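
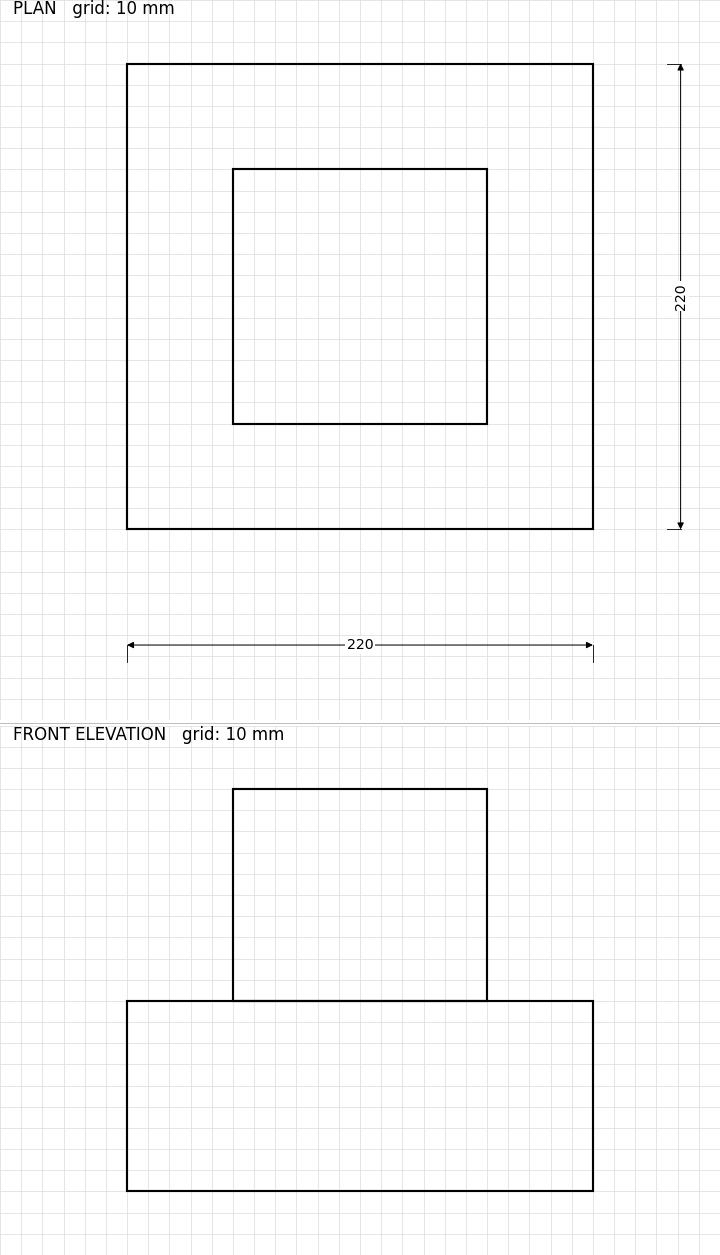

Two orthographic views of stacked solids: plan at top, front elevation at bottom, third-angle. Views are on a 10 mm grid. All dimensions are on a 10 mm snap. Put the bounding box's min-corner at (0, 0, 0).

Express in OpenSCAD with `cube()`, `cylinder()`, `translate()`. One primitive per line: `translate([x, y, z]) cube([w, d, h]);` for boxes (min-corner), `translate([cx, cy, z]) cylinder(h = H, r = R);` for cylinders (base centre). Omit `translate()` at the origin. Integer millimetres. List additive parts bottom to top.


cube([220, 220, 90]);
translate([50, 50, 90]) cube([120, 120, 100]);


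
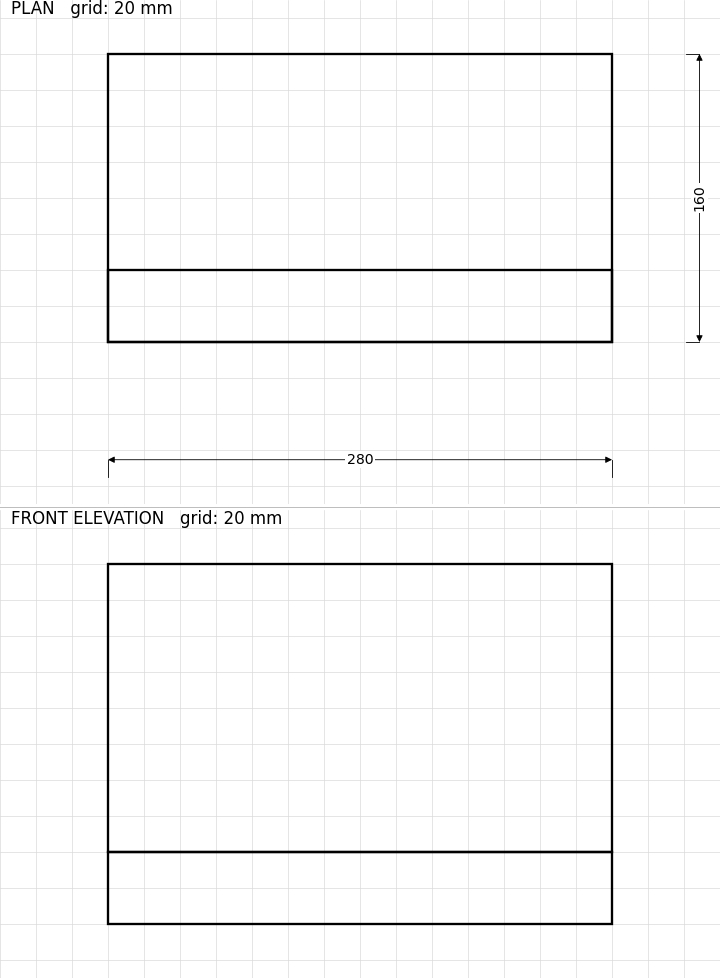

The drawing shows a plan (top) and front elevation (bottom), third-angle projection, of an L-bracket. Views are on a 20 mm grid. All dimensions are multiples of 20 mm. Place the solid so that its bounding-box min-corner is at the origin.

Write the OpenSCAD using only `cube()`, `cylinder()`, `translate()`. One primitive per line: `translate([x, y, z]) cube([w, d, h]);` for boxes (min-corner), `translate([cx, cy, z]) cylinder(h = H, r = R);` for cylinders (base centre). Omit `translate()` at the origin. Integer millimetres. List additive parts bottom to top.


cube([280, 160, 40]);
translate([0, 0, 40]) cube([280, 40, 160]);


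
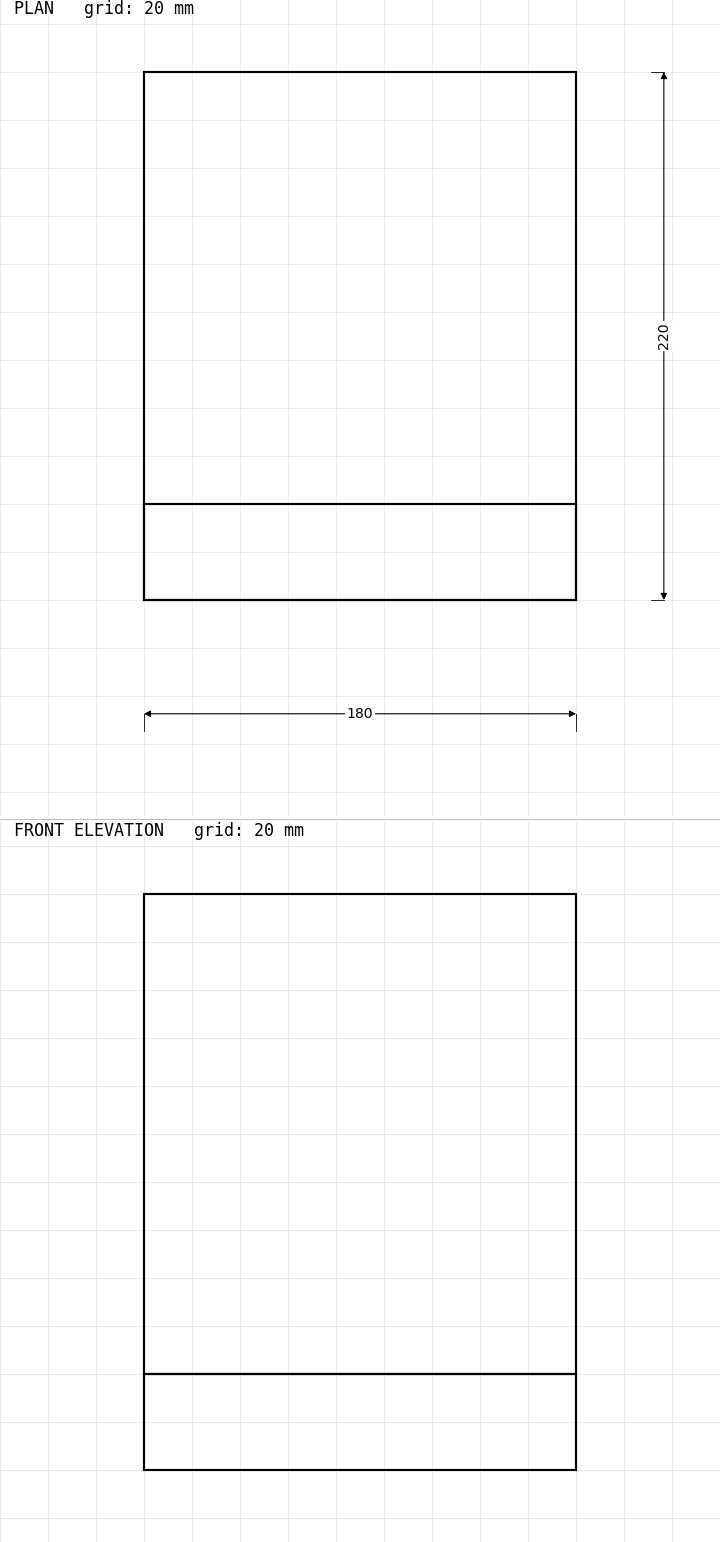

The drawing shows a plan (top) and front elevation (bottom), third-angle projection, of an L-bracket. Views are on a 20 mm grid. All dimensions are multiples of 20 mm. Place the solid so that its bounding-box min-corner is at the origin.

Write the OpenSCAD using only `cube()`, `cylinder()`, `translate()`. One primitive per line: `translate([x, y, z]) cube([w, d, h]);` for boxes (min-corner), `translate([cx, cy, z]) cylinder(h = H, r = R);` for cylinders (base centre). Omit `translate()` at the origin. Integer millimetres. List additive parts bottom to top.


cube([180, 220, 40]);
translate([0, 0, 40]) cube([180, 40, 200]);


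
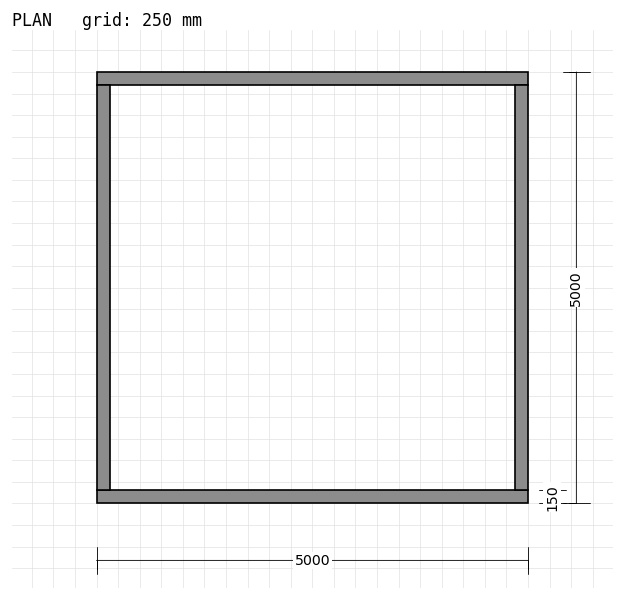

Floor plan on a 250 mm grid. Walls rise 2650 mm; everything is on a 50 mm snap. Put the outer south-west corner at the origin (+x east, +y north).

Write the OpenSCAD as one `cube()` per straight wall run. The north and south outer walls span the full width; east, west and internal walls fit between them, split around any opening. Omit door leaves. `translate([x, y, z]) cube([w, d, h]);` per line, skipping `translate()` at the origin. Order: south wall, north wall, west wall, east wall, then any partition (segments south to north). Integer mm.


cube([5000, 150, 2650]);
translate([0, 4850, 0]) cube([5000, 150, 2650]);
translate([0, 150, 0]) cube([150, 4700, 2650]);
translate([4850, 150, 0]) cube([150, 4700, 2650]);


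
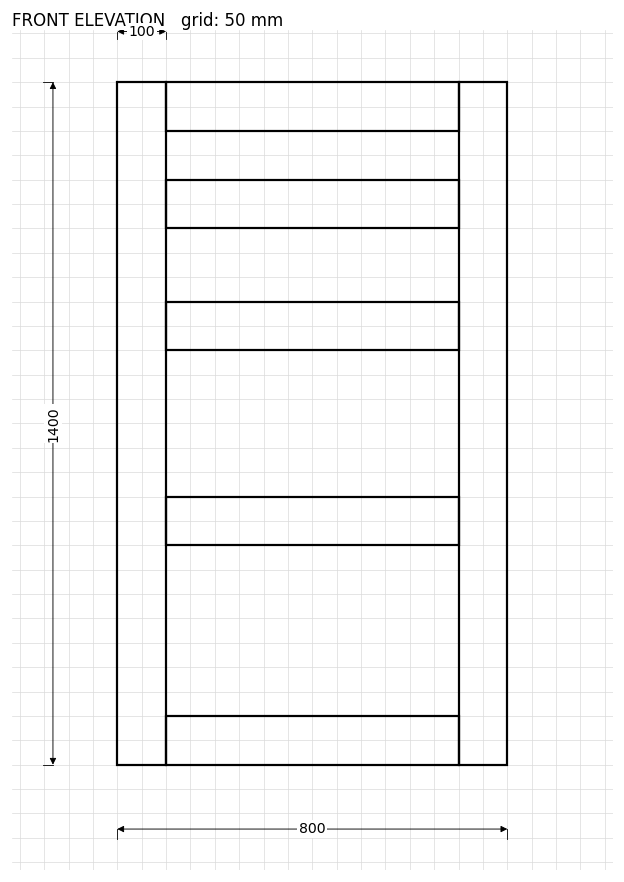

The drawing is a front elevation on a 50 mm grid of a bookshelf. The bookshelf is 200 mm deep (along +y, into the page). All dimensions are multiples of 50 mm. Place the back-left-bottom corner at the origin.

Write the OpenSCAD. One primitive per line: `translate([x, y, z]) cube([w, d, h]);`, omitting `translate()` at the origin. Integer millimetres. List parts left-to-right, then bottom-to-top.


cube([100, 200, 1400]);
translate([100, 0, 0]) cube([600, 200, 100]);
translate([100, 0, 450]) cube([600, 200, 100]);
translate([100, 0, 850]) cube([600, 200, 100]);
translate([100, 0, 1100]) cube([600, 200, 100]);
translate([100, 0, 1300]) cube([600, 200, 100]);
translate([700, 0, 0]) cube([100, 200, 1400]);


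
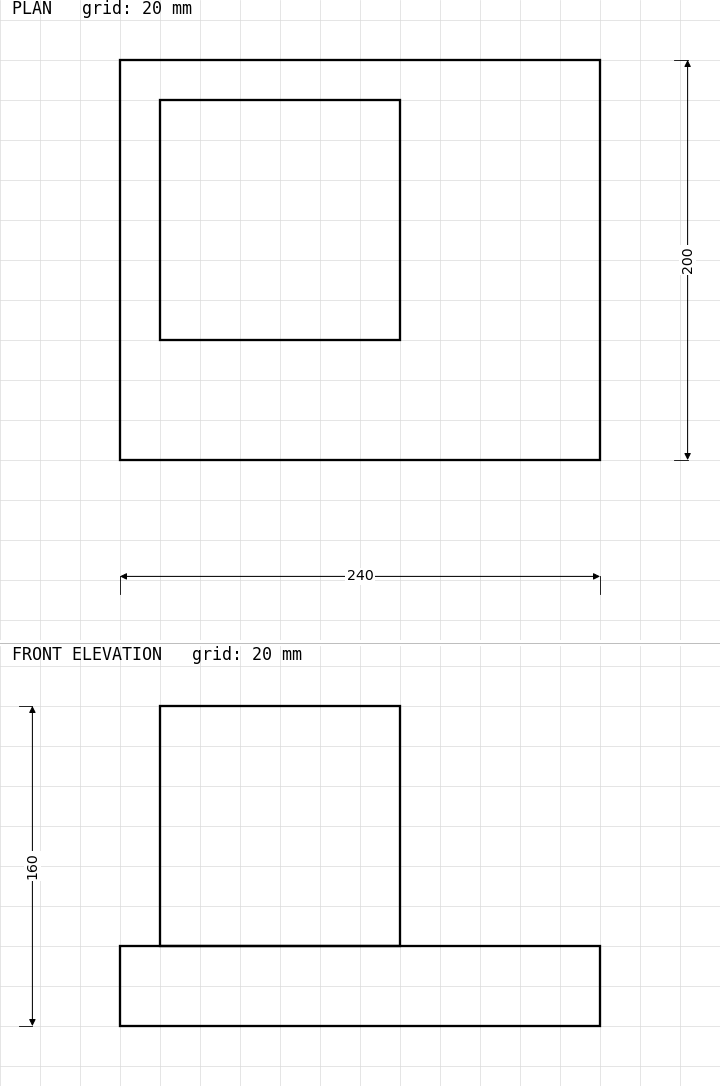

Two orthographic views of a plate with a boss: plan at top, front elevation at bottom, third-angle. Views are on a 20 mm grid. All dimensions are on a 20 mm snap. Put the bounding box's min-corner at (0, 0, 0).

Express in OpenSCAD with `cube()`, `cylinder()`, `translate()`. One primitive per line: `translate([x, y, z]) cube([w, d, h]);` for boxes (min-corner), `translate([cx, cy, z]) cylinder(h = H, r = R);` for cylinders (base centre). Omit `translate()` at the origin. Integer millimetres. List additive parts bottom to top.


cube([240, 200, 40]);
translate([20, 60, 40]) cube([120, 120, 120]);


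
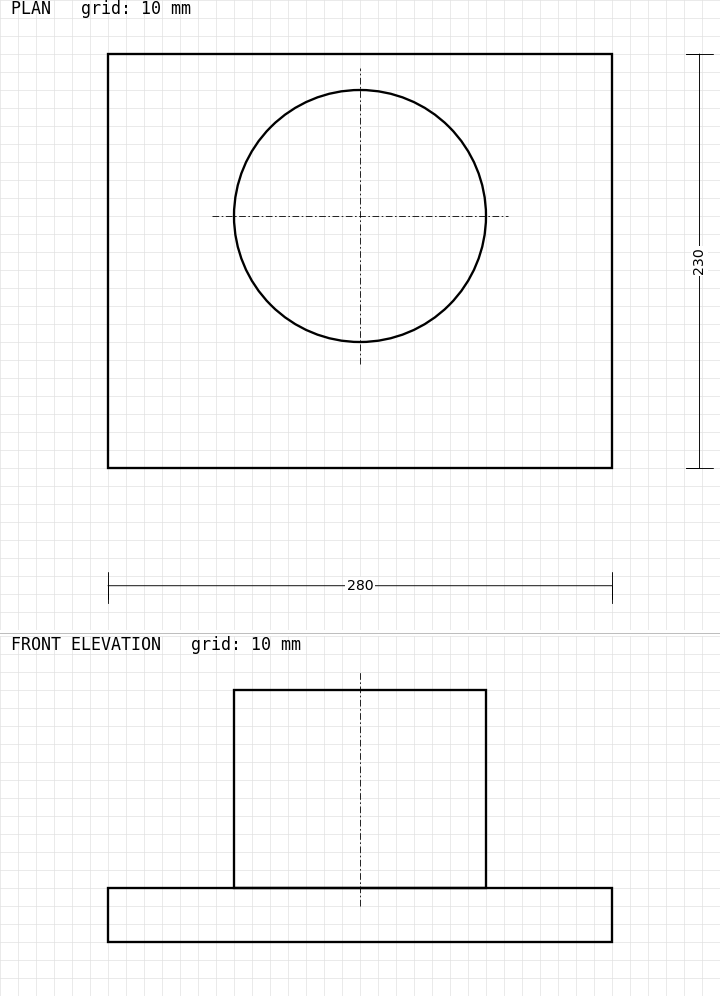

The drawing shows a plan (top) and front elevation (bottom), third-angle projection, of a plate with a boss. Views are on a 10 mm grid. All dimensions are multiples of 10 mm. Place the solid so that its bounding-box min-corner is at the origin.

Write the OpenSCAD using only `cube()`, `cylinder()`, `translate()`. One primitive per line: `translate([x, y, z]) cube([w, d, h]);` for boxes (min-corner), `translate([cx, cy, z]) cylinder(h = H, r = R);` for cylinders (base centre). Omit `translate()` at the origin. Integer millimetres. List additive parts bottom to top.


cube([280, 230, 30]);
translate([140, 140, 30]) cylinder(h = 110, r = 70);


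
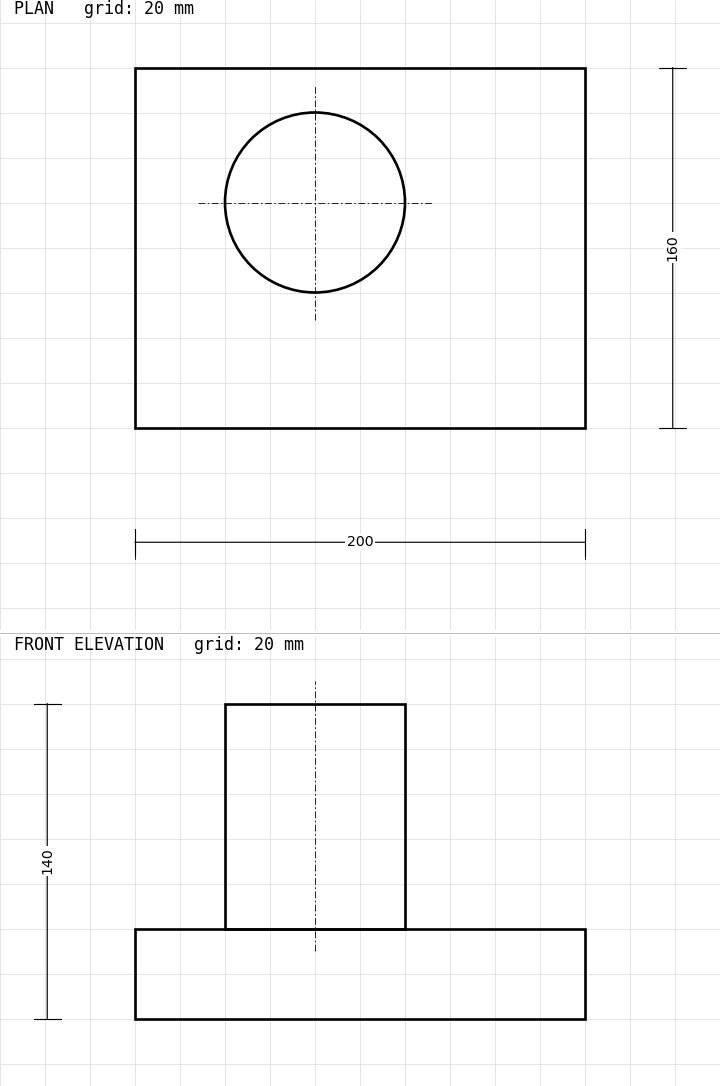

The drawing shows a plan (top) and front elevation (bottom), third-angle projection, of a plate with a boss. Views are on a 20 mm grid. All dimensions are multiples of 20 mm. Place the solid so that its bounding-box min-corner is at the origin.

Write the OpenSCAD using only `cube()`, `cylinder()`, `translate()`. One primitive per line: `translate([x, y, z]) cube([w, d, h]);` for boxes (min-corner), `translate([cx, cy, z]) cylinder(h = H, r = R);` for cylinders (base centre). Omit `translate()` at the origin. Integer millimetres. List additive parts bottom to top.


cube([200, 160, 40]);
translate([80, 100, 40]) cylinder(h = 100, r = 40);


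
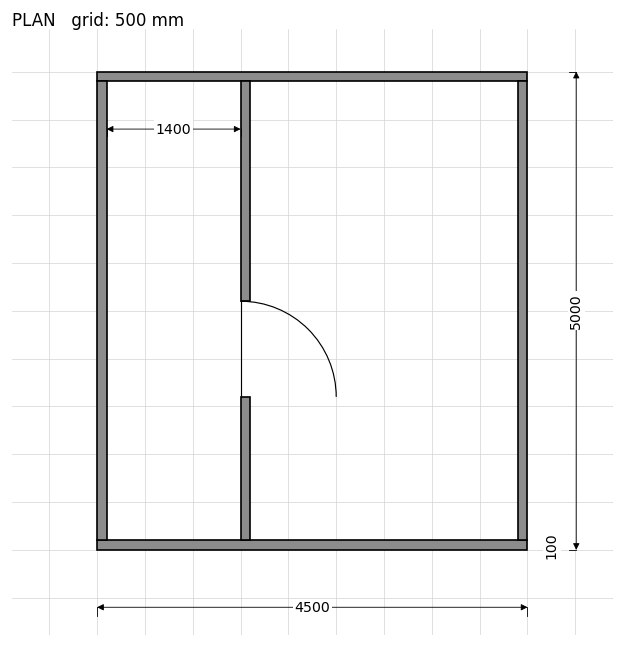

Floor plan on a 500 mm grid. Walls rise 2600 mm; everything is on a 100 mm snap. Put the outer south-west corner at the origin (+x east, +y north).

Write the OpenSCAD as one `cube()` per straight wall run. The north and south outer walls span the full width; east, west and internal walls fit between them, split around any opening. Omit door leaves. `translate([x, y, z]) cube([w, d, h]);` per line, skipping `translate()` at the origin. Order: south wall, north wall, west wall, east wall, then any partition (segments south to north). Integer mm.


cube([4500, 100, 2600]);
translate([0, 4900, 0]) cube([4500, 100, 2600]);
translate([0, 100, 0]) cube([100, 4800, 2600]);
translate([4400, 100, 0]) cube([100, 4800, 2600]);
translate([1500, 100, 0]) cube([100, 1500, 2600]);
translate([1500, 2600, 0]) cube([100, 2300, 2600]);


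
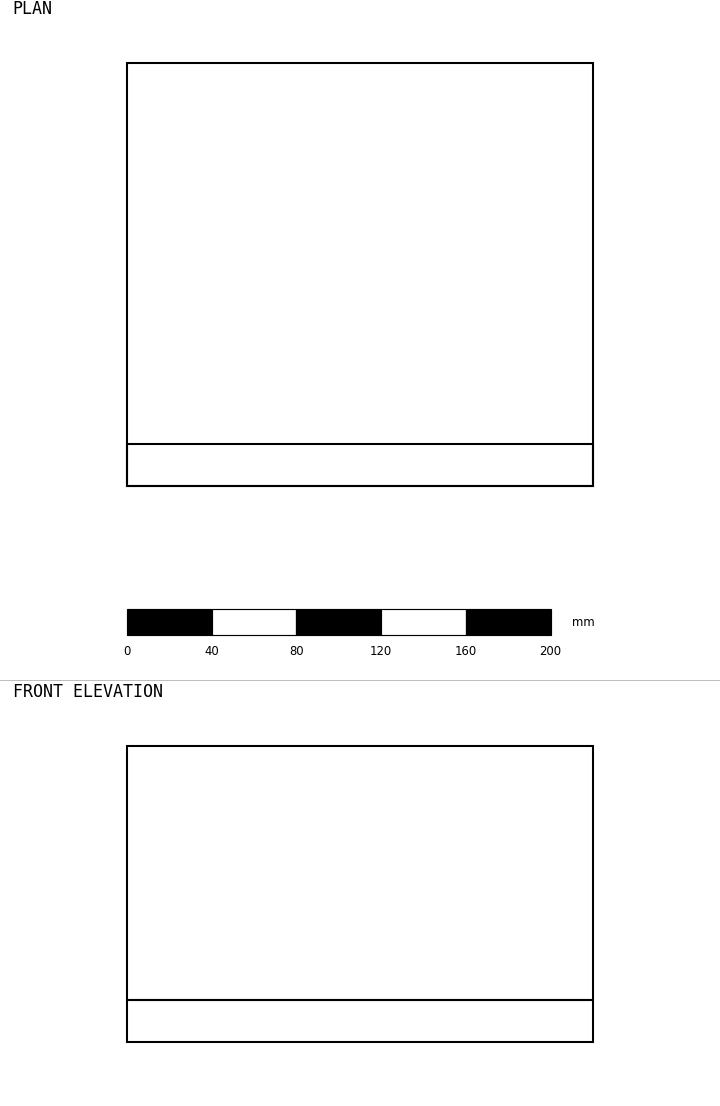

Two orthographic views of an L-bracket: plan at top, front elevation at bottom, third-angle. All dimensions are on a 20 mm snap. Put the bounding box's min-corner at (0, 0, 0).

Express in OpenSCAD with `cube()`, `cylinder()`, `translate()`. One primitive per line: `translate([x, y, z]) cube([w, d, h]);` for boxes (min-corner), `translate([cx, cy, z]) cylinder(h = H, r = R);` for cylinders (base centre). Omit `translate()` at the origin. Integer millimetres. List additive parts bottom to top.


cube([220, 200, 20]);
translate([0, 0, 20]) cube([220, 20, 120]);


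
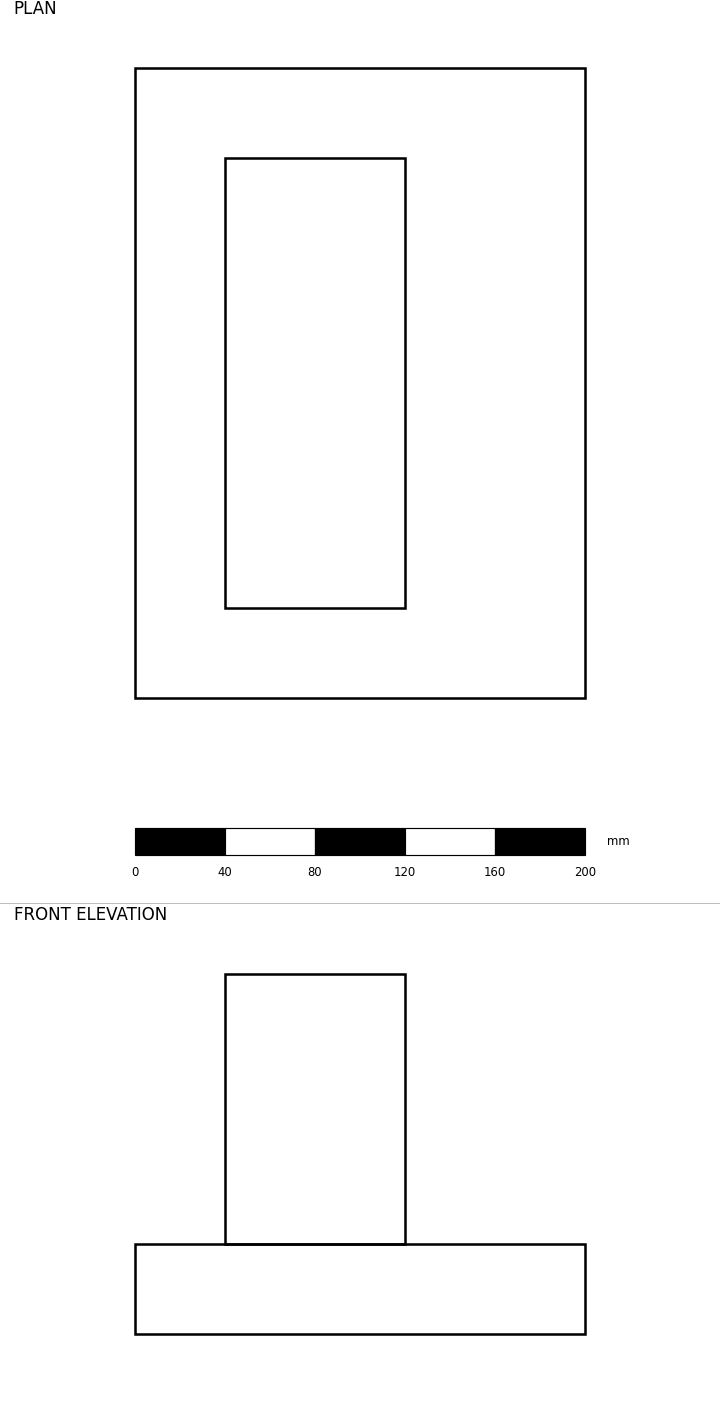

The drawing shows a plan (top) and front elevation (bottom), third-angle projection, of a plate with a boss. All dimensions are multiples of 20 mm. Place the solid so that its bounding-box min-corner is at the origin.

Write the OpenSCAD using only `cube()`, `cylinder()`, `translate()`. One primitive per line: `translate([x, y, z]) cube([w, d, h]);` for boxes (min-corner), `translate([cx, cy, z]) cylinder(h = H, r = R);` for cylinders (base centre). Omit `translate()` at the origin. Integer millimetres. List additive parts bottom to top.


cube([200, 280, 40]);
translate([40, 40, 40]) cube([80, 200, 120]);


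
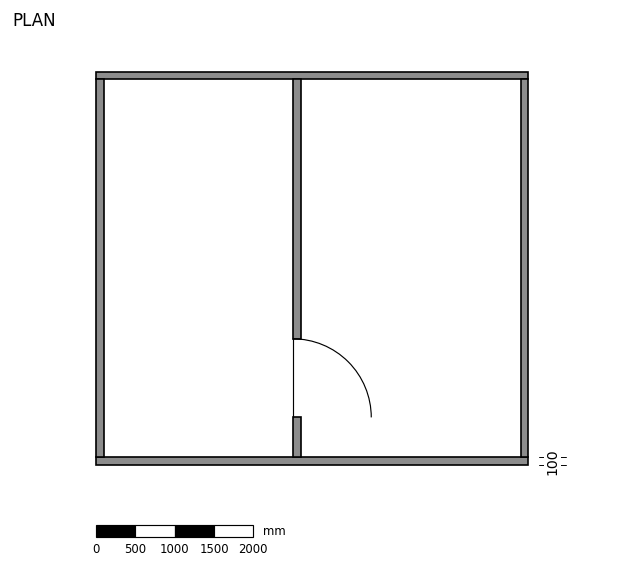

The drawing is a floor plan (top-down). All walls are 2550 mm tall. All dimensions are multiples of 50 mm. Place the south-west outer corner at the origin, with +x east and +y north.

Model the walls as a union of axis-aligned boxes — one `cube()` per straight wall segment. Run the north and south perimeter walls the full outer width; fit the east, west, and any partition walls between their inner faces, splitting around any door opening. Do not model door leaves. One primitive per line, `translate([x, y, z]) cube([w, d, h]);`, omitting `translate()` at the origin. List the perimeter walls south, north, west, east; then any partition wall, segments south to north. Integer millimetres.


cube([5500, 100, 2550]);
translate([0, 4900, 0]) cube([5500, 100, 2550]);
translate([0, 100, 0]) cube([100, 4800, 2550]);
translate([5400, 100, 0]) cube([100, 4800, 2550]);
translate([2500, 100, 0]) cube([100, 500, 2550]);
translate([2500, 1600, 0]) cube([100, 3300, 2550]);


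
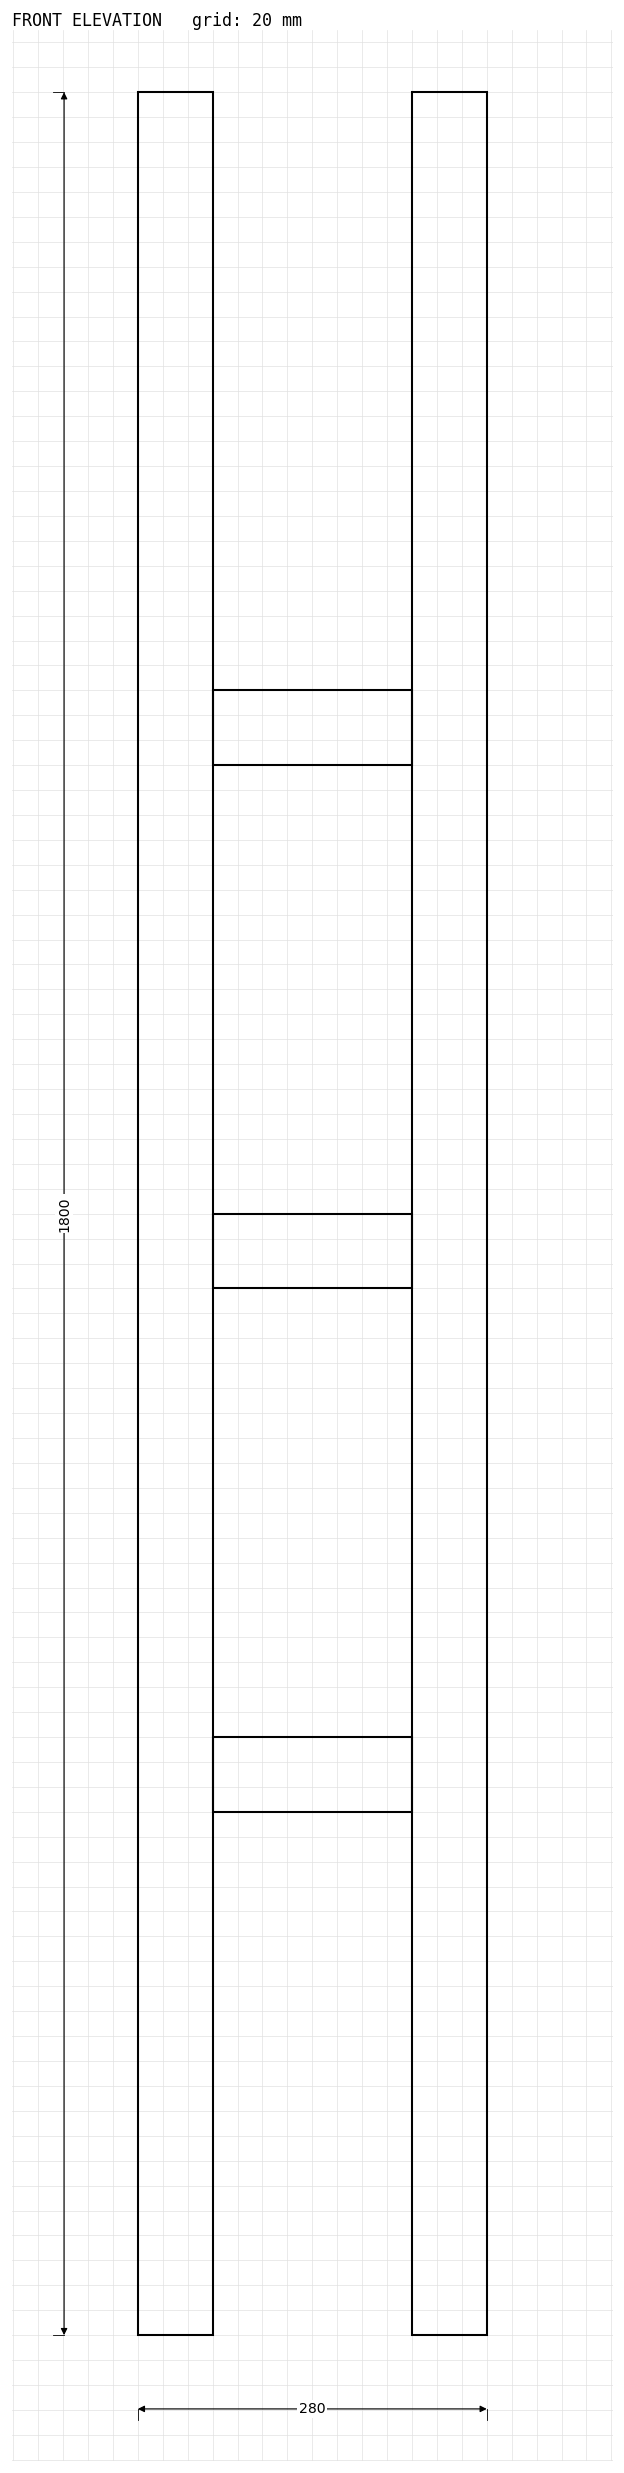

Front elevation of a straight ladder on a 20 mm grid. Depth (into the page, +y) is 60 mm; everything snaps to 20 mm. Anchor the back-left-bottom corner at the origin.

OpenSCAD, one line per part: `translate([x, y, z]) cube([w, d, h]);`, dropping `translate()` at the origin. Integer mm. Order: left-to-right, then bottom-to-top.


cube([60, 60, 1800]);
translate([60, 0, 420]) cube([160, 60, 60]);
translate([60, 0, 840]) cube([160, 60, 60]);
translate([60, 0, 1260]) cube([160, 60, 60]);
translate([220, 0, 0]) cube([60, 60, 1800]);


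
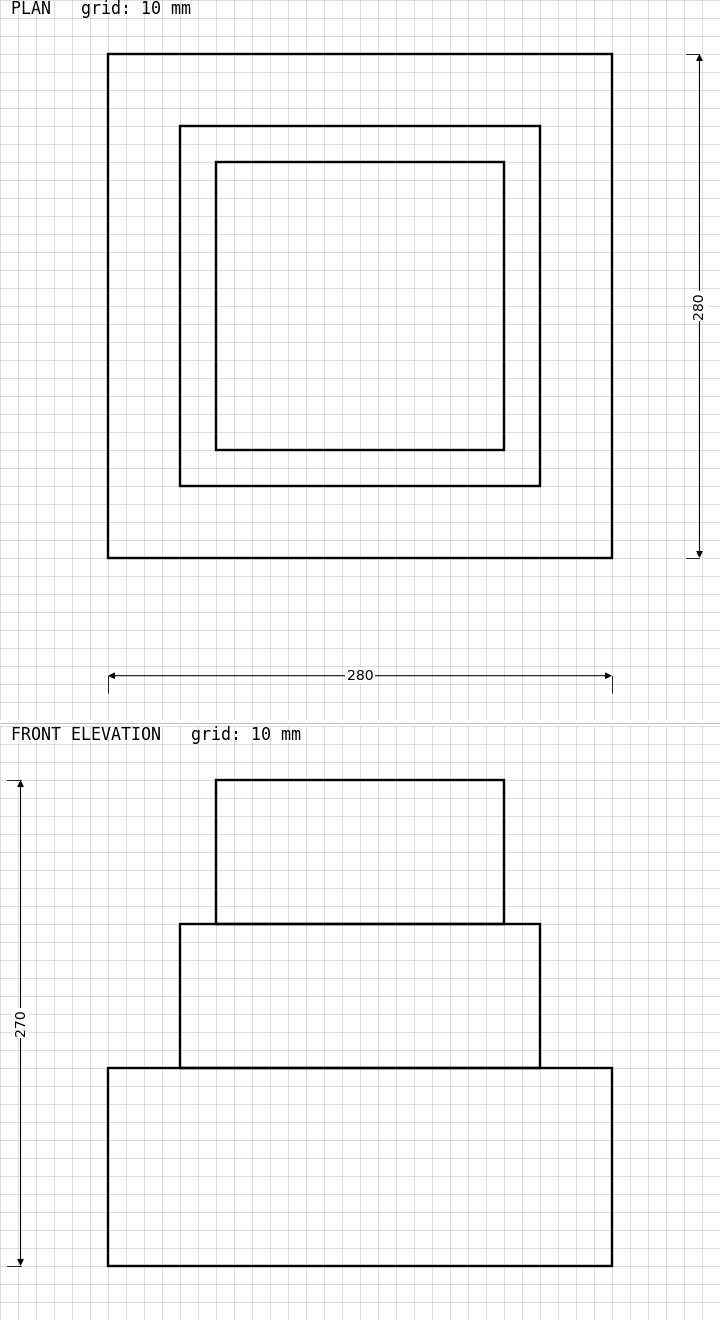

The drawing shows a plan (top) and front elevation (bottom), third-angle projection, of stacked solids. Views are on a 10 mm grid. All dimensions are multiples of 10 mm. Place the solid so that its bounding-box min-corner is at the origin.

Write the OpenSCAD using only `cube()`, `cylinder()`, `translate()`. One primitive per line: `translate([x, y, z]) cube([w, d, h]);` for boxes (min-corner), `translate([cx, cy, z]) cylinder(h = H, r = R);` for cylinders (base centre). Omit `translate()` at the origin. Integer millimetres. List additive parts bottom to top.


cube([280, 280, 110]);
translate([40, 40, 110]) cube([200, 200, 80]);
translate([60, 60, 190]) cube([160, 160, 80]);


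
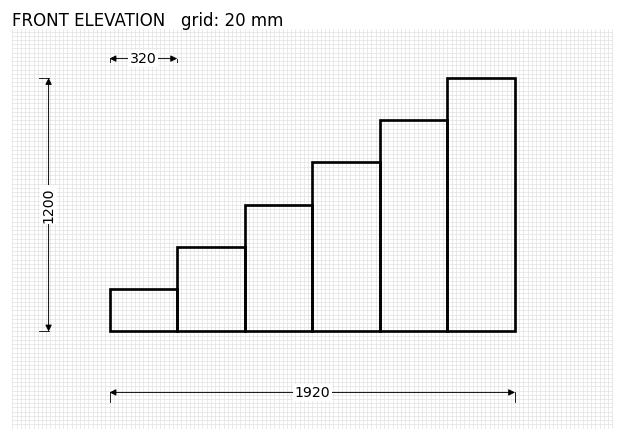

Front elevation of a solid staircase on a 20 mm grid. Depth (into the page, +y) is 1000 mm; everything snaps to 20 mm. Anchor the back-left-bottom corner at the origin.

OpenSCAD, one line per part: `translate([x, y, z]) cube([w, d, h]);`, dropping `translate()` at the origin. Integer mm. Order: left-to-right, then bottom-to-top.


cube([320, 1000, 200]);
translate([320, 0, 0]) cube([320, 1000, 400]);
translate([640, 0, 0]) cube([320, 1000, 600]);
translate([960, 0, 0]) cube([320, 1000, 800]);
translate([1280, 0, 0]) cube([320, 1000, 1000]);
translate([1600, 0, 0]) cube([320, 1000, 1200]);


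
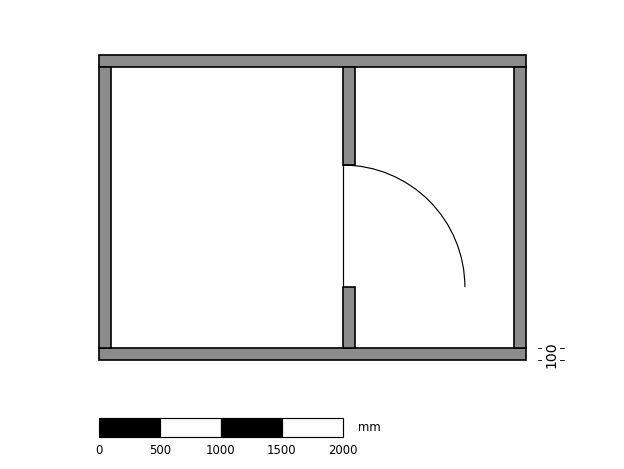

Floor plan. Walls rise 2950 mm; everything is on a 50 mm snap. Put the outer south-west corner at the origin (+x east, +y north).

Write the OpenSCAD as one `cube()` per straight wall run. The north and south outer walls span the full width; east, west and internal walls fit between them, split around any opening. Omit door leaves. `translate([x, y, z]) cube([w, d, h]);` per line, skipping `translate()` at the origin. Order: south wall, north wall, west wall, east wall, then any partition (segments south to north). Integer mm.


cube([3500, 100, 2950]);
translate([0, 2400, 0]) cube([3500, 100, 2950]);
translate([0, 100, 0]) cube([100, 2300, 2950]);
translate([3400, 100, 0]) cube([100, 2300, 2950]);
translate([2000, 100, 0]) cube([100, 500, 2950]);
translate([2000, 1600, 0]) cube([100, 800, 2950]);


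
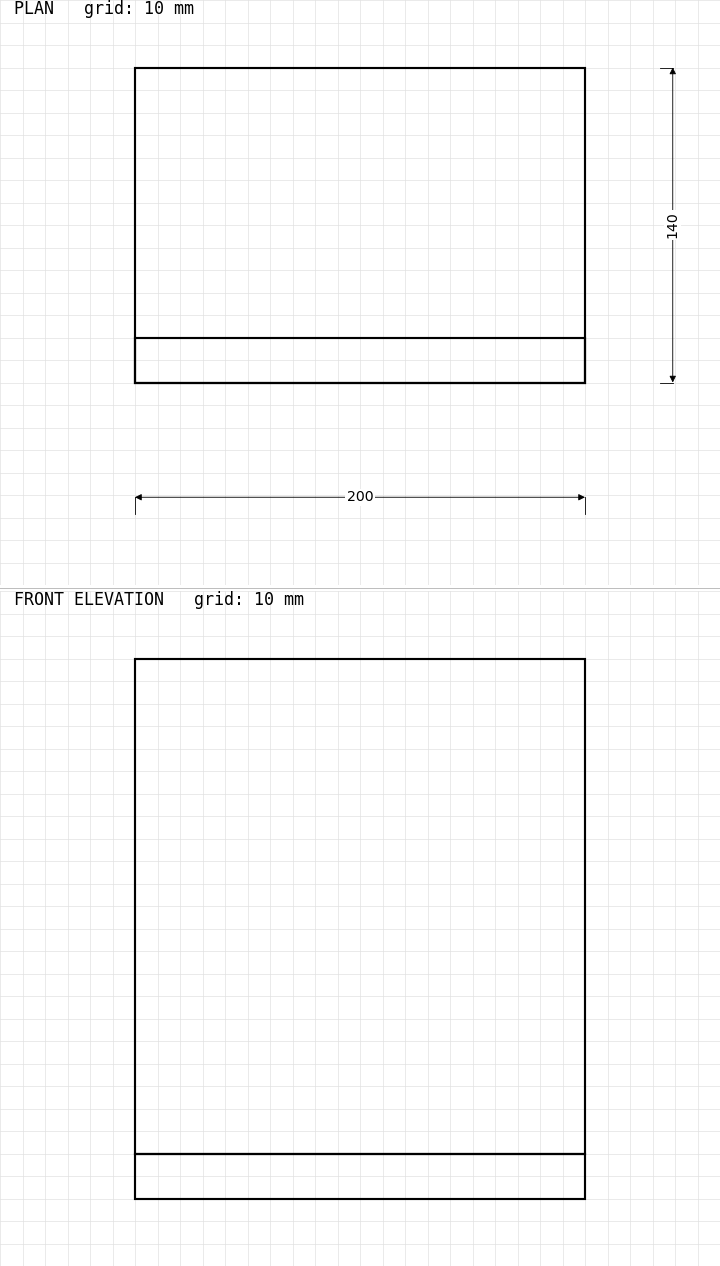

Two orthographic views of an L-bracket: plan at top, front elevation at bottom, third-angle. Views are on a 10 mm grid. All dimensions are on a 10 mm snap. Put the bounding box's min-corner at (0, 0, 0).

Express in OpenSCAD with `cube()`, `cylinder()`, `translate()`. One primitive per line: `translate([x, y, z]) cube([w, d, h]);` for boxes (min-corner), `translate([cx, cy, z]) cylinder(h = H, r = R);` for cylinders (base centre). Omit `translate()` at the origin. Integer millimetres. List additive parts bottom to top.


cube([200, 140, 20]);
translate([0, 0, 20]) cube([200, 20, 220]);


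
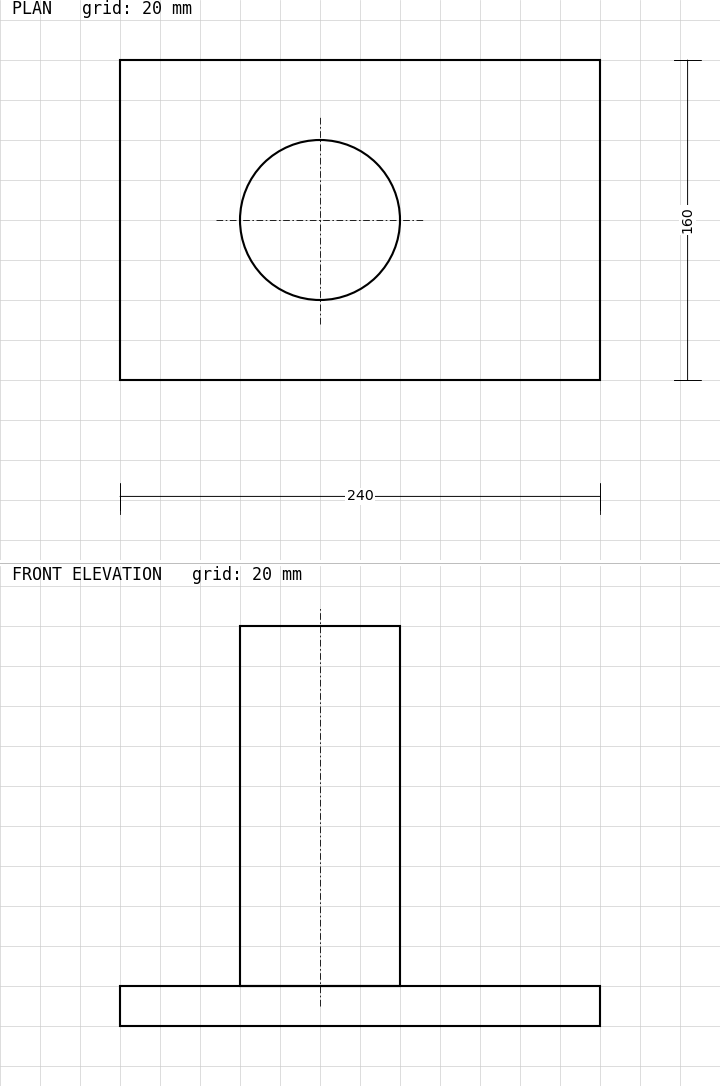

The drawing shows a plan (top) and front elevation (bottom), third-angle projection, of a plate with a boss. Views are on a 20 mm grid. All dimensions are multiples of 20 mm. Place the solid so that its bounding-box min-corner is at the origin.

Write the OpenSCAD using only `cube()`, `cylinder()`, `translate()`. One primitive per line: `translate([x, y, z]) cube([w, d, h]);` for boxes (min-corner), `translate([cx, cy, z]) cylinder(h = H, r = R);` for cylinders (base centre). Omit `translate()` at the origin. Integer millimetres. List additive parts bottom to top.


cube([240, 160, 20]);
translate([100, 80, 20]) cylinder(h = 180, r = 40);


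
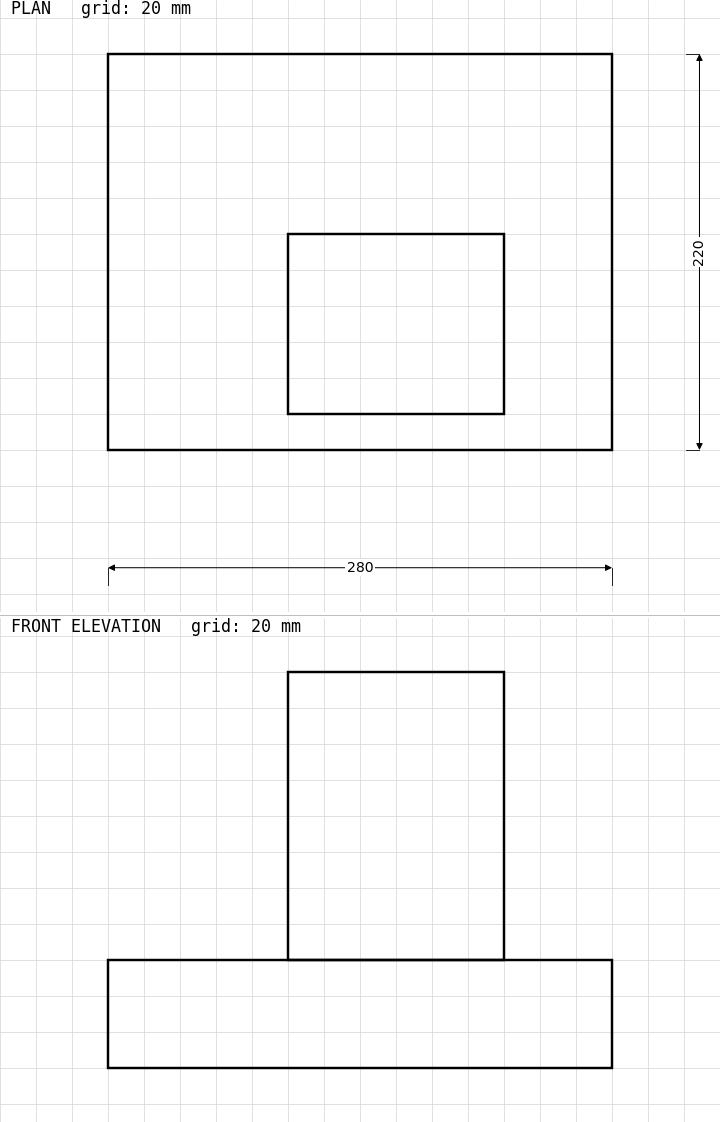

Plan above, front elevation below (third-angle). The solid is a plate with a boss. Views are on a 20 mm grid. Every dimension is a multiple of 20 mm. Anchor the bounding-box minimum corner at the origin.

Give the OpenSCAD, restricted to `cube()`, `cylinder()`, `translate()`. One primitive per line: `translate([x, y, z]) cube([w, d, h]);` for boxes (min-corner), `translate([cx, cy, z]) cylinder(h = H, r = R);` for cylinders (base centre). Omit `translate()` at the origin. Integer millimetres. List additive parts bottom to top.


cube([280, 220, 60]);
translate([100, 20, 60]) cube([120, 100, 160]);


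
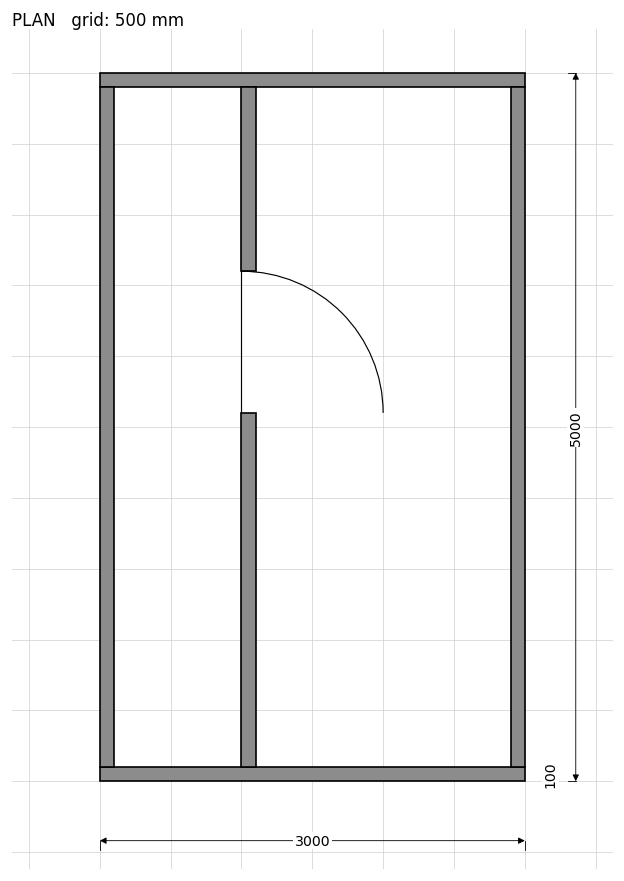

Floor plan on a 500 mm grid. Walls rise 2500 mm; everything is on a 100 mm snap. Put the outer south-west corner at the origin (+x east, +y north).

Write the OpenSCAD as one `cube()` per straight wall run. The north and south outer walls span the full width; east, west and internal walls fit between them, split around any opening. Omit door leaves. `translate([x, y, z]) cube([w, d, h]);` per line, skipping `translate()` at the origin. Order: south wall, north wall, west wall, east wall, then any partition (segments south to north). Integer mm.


cube([3000, 100, 2500]);
translate([0, 4900, 0]) cube([3000, 100, 2500]);
translate([0, 100, 0]) cube([100, 4800, 2500]);
translate([2900, 100, 0]) cube([100, 4800, 2500]);
translate([1000, 100, 0]) cube([100, 2500, 2500]);
translate([1000, 3600, 0]) cube([100, 1300, 2500]);


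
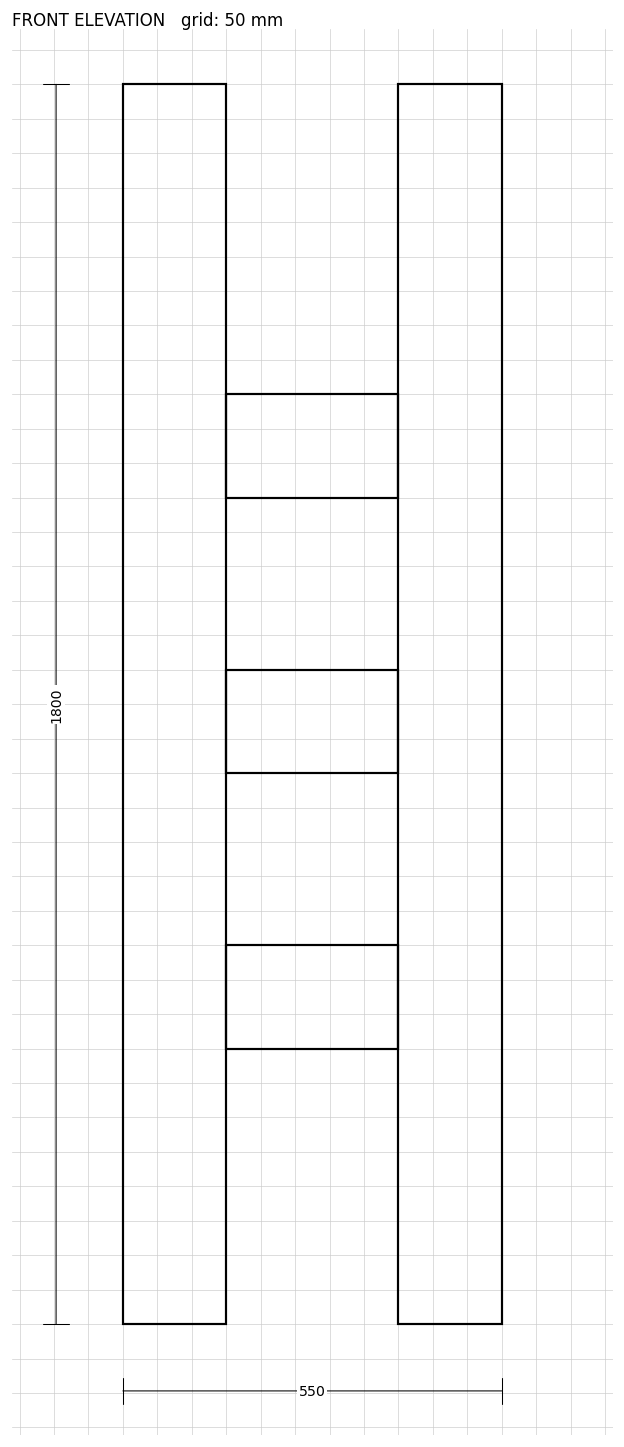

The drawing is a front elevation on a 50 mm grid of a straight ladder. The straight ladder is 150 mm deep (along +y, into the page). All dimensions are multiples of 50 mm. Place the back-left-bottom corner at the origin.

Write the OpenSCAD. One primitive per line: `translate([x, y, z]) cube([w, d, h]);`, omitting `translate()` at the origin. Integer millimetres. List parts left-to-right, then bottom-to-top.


cube([150, 150, 1800]);
translate([150, 0, 400]) cube([250, 150, 150]);
translate([150, 0, 800]) cube([250, 150, 150]);
translate([150, 0, 1200]) cube([250, 150, 150]);
translate([400, 0, 0]) cube([150, 150, 1800]);


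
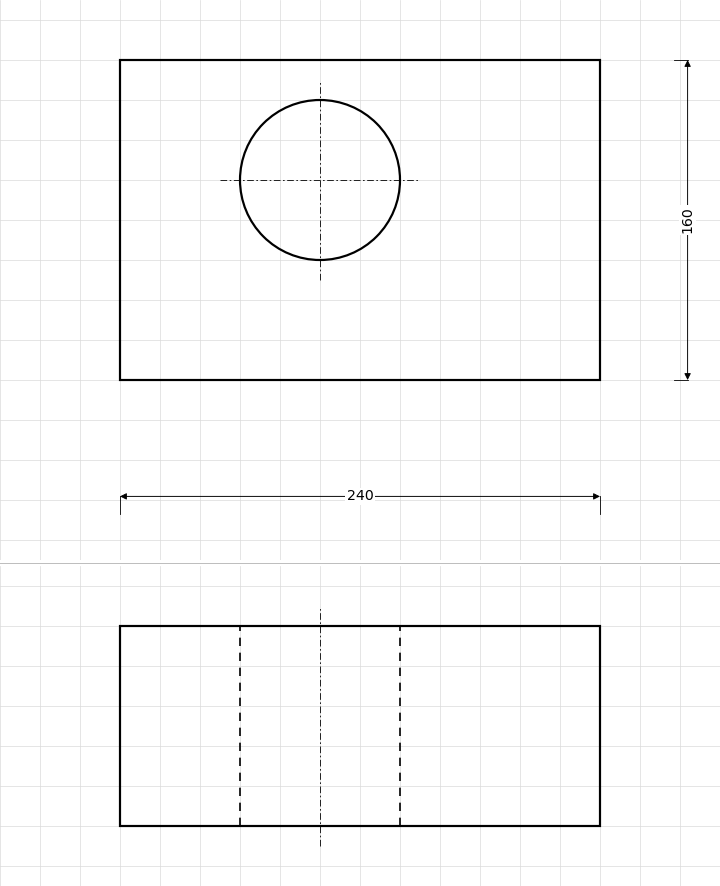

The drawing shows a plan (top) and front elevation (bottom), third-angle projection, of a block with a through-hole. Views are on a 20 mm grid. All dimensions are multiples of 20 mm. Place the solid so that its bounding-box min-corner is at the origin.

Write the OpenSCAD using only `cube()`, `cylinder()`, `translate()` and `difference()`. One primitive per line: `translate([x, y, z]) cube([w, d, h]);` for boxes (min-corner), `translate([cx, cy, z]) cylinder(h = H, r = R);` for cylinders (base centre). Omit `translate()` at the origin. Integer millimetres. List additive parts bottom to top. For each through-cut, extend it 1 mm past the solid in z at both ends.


difference() {
  cube([240, 160, 100]);
  translate([100, 100, -1]) cylinder(h = 102, r = 40);
}


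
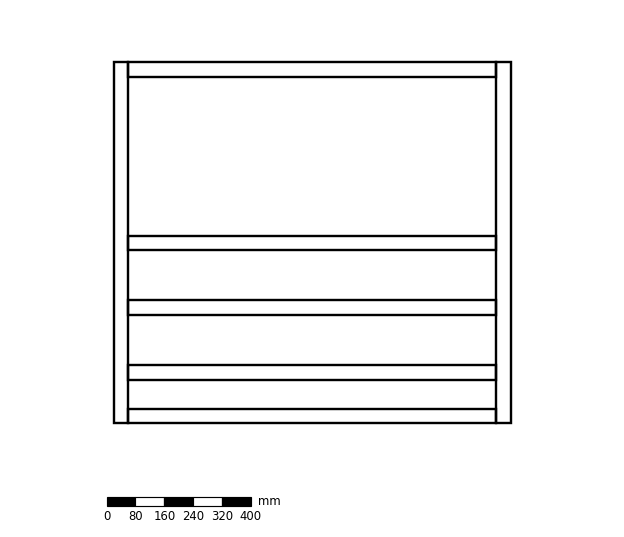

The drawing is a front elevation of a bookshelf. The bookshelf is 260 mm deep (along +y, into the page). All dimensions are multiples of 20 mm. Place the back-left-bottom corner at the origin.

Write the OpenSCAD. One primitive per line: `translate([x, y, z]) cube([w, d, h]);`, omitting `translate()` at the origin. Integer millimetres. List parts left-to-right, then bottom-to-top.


cube([40, 260, 1000]);
translate([40, 0, 0]) cube([1020, 260, 40]);
translate([40, 0, 120]) cube([1020, 260, 40]);
translate([40, 0, 300]) cube([1020, 260, 40]);
translate([40, 0, 480]) cube([1020, 260, 40]);
translate([40, 0, 960]) cube([1020, 260, 40]);
translate([1060, 0, 0]) cube([40, 260, 1000]);


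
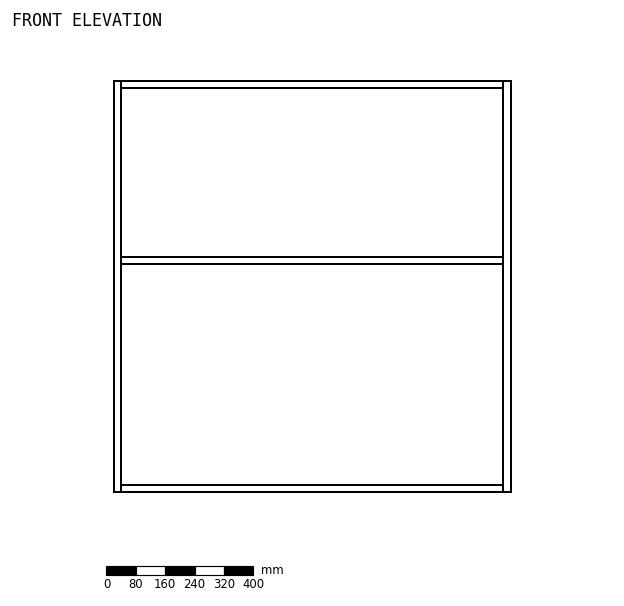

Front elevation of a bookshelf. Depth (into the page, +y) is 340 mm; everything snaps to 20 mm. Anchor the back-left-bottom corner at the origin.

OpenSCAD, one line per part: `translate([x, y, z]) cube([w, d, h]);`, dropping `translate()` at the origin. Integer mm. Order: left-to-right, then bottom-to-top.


cube([20, 340, 1120]);
translate([20, 0, 0]) cube([1040, 340, 20]);
translate([20, 0, 620]) cube([1040, 340, 20]);
translate([20, 0, 1100]) cube([1040, 340, 20]);
translate([1060, 0, 0]) cube([20, 340, 1120]);


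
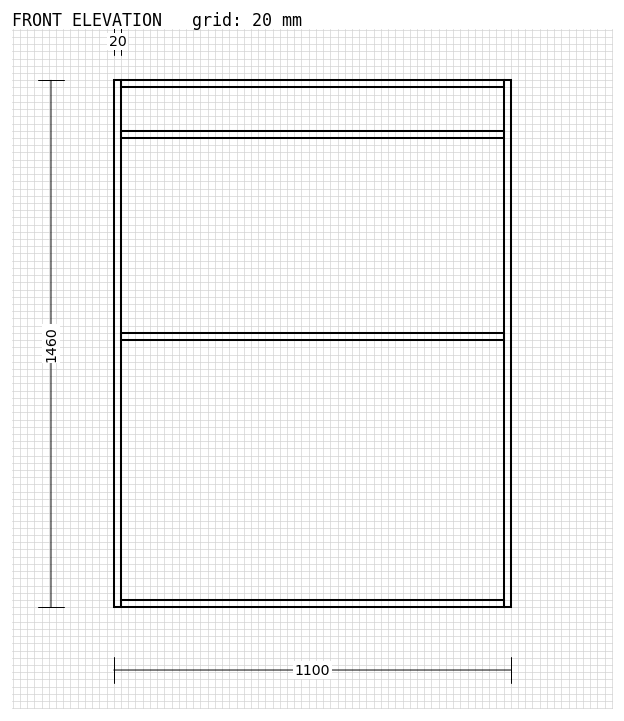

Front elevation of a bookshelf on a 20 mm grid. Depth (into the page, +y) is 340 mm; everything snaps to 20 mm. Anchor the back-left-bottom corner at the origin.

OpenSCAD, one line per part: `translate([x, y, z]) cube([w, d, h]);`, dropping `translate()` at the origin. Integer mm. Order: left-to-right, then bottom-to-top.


cube([20, 340, 1460]);
translate([20, 0, 0]) cube([1060, 340, 20]);
translate([20, 0, 740]) cube([1060, 340, 20]);
translate([20, 0, 1300]) cube([1060, 340, 20]);
translate([20, 0, 1440]) cube([1060, 340, 20]);
translate([1080, 0, 0]) cube([20, 340, 1460]);


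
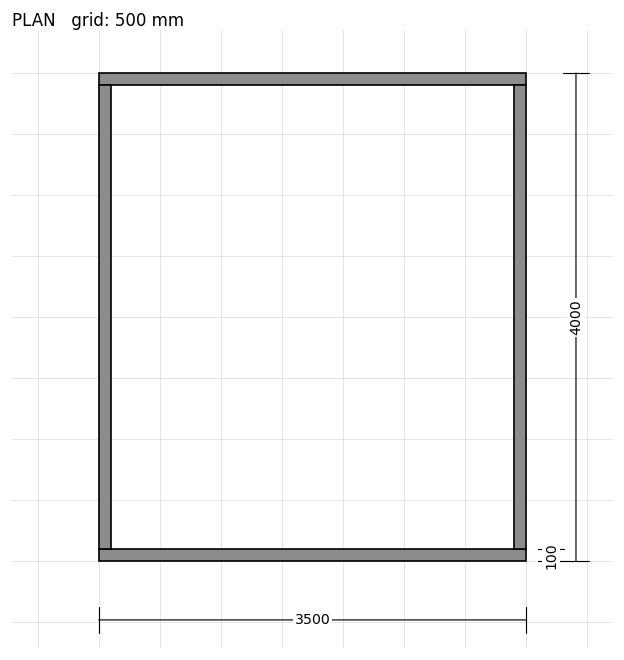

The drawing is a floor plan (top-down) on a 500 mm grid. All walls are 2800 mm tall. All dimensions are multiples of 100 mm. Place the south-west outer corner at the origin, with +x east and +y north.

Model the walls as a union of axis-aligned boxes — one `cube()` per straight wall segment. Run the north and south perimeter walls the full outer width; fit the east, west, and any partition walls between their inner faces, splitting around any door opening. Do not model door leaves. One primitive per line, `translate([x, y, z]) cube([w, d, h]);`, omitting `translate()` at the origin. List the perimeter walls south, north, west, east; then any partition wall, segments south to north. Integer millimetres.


cube([3500, 100, 2800]);
translate([0, 3900, 0]) cube([3500, 100, 2800]);
translate([0, 100, 0]) cube([100, 3800, 2800]);
translate([3400, 100, 0]) cube([100, 3800, 2800]);


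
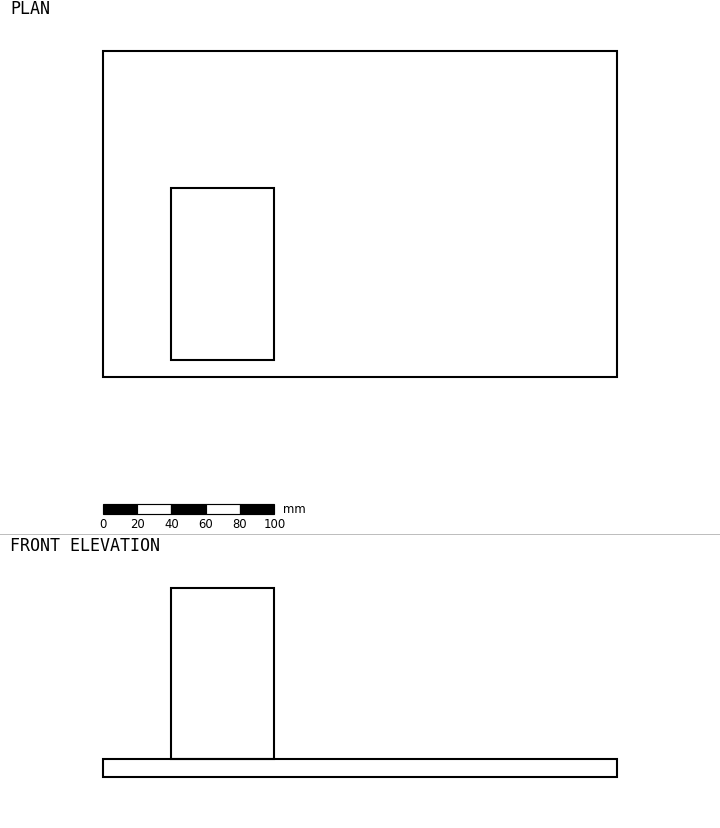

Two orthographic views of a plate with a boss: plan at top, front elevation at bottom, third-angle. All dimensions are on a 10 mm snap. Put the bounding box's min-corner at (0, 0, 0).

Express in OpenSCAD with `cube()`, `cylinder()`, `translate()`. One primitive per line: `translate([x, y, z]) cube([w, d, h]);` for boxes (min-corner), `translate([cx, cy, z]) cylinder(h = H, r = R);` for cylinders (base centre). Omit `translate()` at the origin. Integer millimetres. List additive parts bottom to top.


cube([300, 190, 10]);
translate([40, 10, 10]) cube([60, 100, 100]);


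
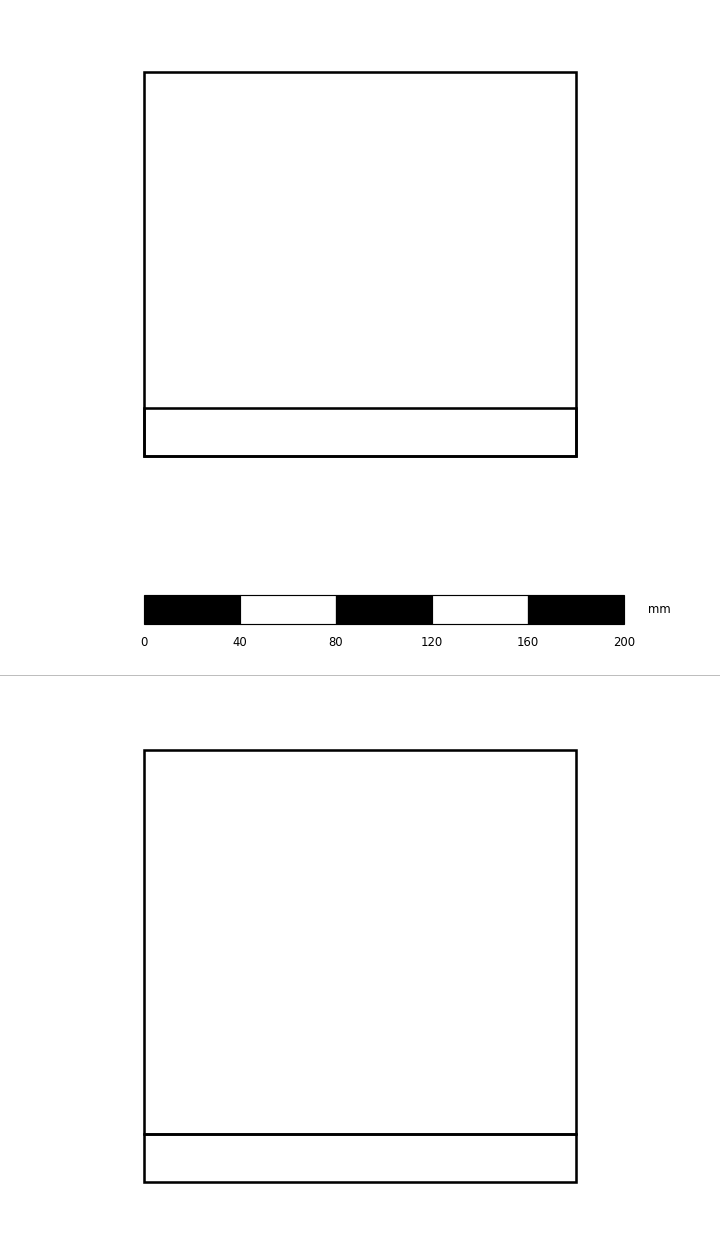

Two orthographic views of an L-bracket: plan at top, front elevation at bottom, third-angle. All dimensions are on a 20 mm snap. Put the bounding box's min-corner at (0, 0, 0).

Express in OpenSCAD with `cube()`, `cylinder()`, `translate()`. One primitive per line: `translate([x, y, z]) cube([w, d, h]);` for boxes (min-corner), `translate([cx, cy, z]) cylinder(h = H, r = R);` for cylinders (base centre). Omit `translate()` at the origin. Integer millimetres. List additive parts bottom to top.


cube([180, 160, 20]);
translate([0, 0, 20]) cube([180, 20, 160]);


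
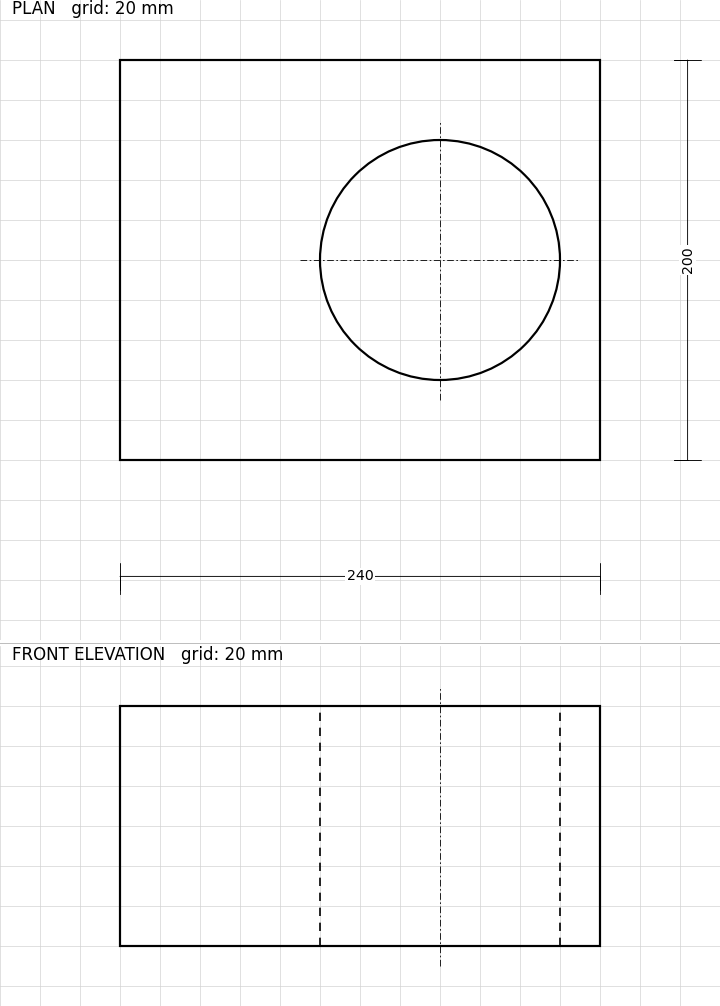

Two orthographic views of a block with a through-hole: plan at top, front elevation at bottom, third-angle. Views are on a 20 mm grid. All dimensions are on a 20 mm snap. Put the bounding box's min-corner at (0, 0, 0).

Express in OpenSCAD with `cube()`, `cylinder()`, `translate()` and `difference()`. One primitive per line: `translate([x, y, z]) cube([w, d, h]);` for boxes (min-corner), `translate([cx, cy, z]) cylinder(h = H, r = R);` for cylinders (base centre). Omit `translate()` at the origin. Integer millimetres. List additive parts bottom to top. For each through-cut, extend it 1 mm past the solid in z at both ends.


difference() {
  cube([240, 200, 120]);
  translate([160, 100, -1]) cylinder(h = 122, r = 60);
}


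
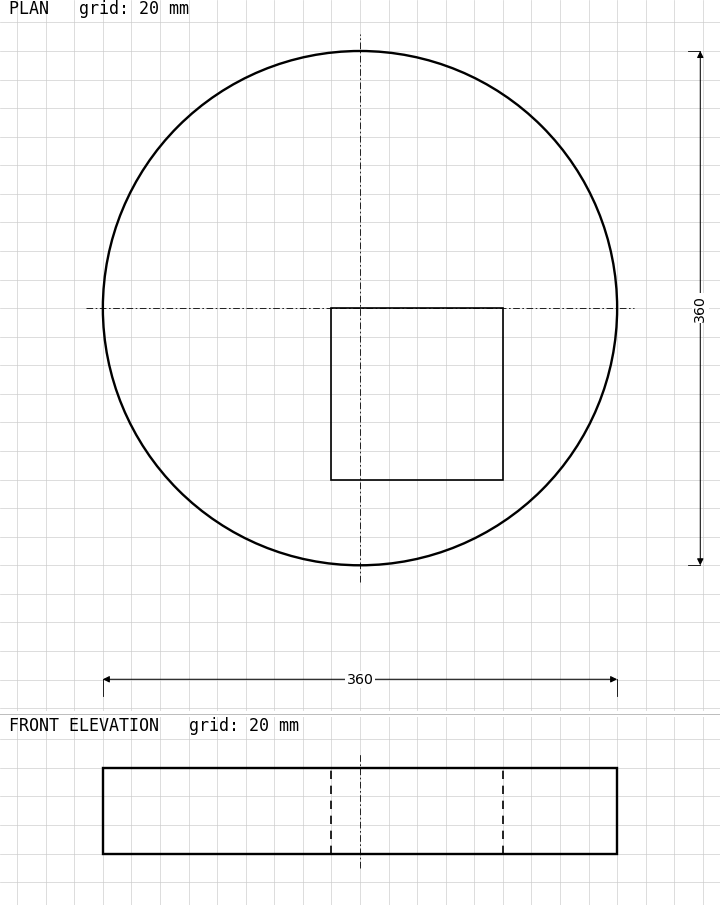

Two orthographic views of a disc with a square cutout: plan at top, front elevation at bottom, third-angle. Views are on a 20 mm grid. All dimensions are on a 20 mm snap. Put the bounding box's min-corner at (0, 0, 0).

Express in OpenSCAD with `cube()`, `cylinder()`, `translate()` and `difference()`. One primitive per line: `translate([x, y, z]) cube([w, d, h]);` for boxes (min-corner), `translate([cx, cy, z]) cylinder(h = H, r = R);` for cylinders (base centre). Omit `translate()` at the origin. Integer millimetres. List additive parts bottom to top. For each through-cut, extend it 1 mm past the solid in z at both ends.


difference() {
  translate([180, 180, 0]) cylinder(h = 60, r = 180);
  translate([160, 60, -1]) cube([120, 120, 62]);
}


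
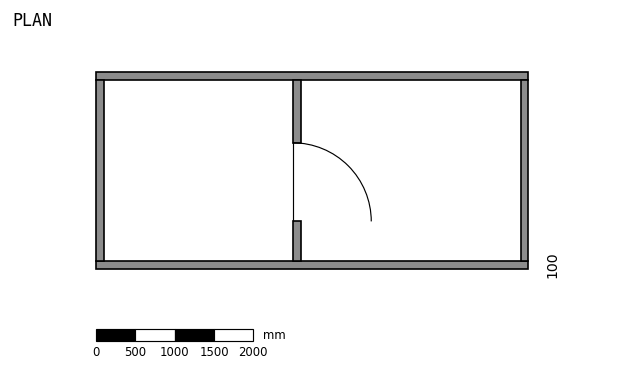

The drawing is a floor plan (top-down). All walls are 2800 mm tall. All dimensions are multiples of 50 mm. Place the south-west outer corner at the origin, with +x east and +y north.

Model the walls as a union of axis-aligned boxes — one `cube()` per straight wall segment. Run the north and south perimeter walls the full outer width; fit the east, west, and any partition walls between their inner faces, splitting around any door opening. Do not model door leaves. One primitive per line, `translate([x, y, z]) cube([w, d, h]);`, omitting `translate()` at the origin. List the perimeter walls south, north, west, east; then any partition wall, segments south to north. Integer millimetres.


cube([5500, 100, 2800]);
translate([0, 2400, 0]) cube([5500, 100, 2800]);
translate([0, 100, 0]) cube([100, 2300, 2800]);
translate([5400, 100, 0]) cube([100, 2300, 2800]);
translate([2500, 100, 0]) cube([100, 500, 2800]);
translate([2500, 1600, 0]) cube([100, 800, 2800]);


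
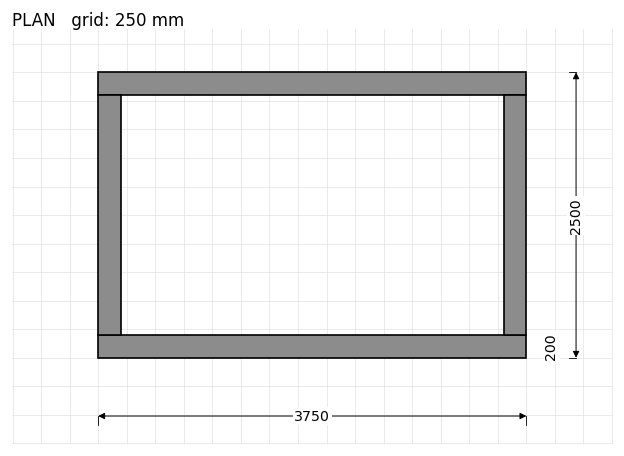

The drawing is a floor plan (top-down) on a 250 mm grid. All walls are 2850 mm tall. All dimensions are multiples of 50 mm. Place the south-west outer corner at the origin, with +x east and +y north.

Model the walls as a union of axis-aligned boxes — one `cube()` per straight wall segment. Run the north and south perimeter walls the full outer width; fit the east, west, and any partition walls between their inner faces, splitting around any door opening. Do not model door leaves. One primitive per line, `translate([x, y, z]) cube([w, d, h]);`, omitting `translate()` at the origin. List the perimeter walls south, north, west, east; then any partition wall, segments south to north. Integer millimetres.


cube([3750, 200, 2850]);
translate([0, 2300, 0]) cube([3750, 200, 2850]);
translate([0, 200, 0]) cube([200, 2100, 2850]);
translate([3550, 200, 0]) cube([200, 2100, 2850]);


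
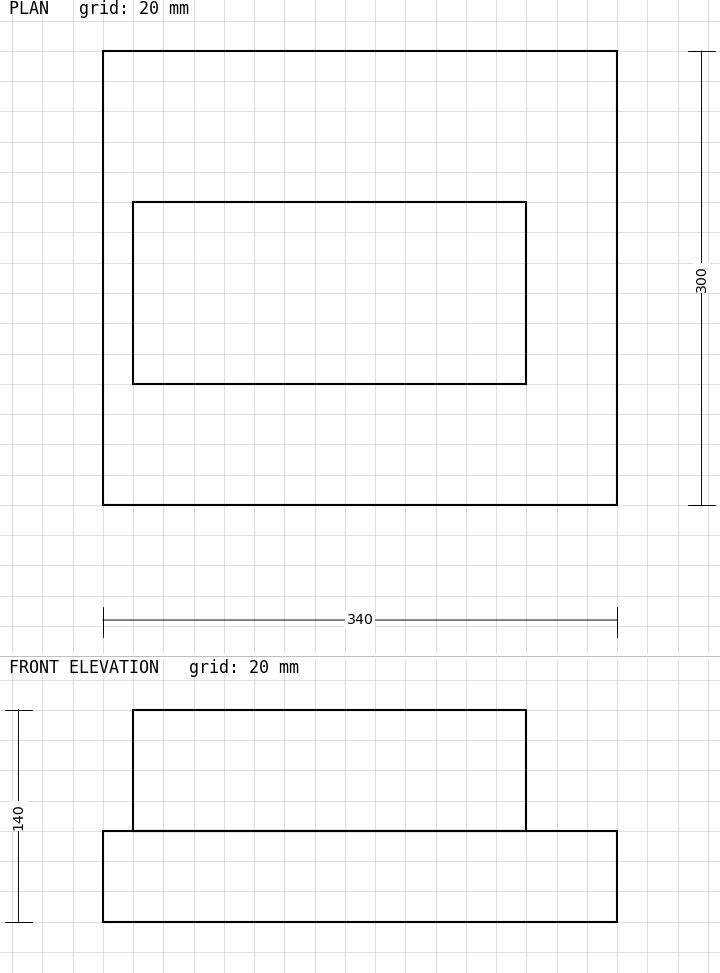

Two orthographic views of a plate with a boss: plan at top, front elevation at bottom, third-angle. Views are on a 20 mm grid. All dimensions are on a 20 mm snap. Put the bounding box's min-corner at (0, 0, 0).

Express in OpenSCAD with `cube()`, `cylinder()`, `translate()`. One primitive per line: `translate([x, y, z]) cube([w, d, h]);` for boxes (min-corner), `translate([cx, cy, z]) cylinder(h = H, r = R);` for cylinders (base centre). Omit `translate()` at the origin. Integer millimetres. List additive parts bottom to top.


cube([340, 300, 60]);
translate([20, 80, 60]) cube([260, 120, 80]);


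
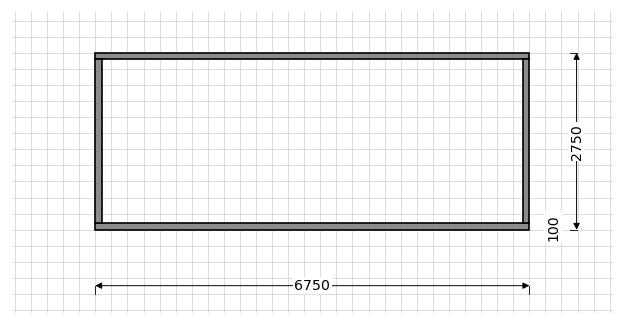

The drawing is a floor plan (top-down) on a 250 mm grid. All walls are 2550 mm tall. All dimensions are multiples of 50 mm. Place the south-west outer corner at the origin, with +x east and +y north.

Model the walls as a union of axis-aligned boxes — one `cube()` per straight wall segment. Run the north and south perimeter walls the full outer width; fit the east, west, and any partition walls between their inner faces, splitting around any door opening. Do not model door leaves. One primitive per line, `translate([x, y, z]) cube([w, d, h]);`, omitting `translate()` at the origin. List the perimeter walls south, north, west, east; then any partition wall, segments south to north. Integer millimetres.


cube([6750, 100, 2550]);
translate([0, 2650, 0]) cube([6750, 100, 2550]);
translate([0, 100, 0]) cube([100, 2550, 2550]);
translate([6650, 100, 0]) cube([100, 2550, 2550]);


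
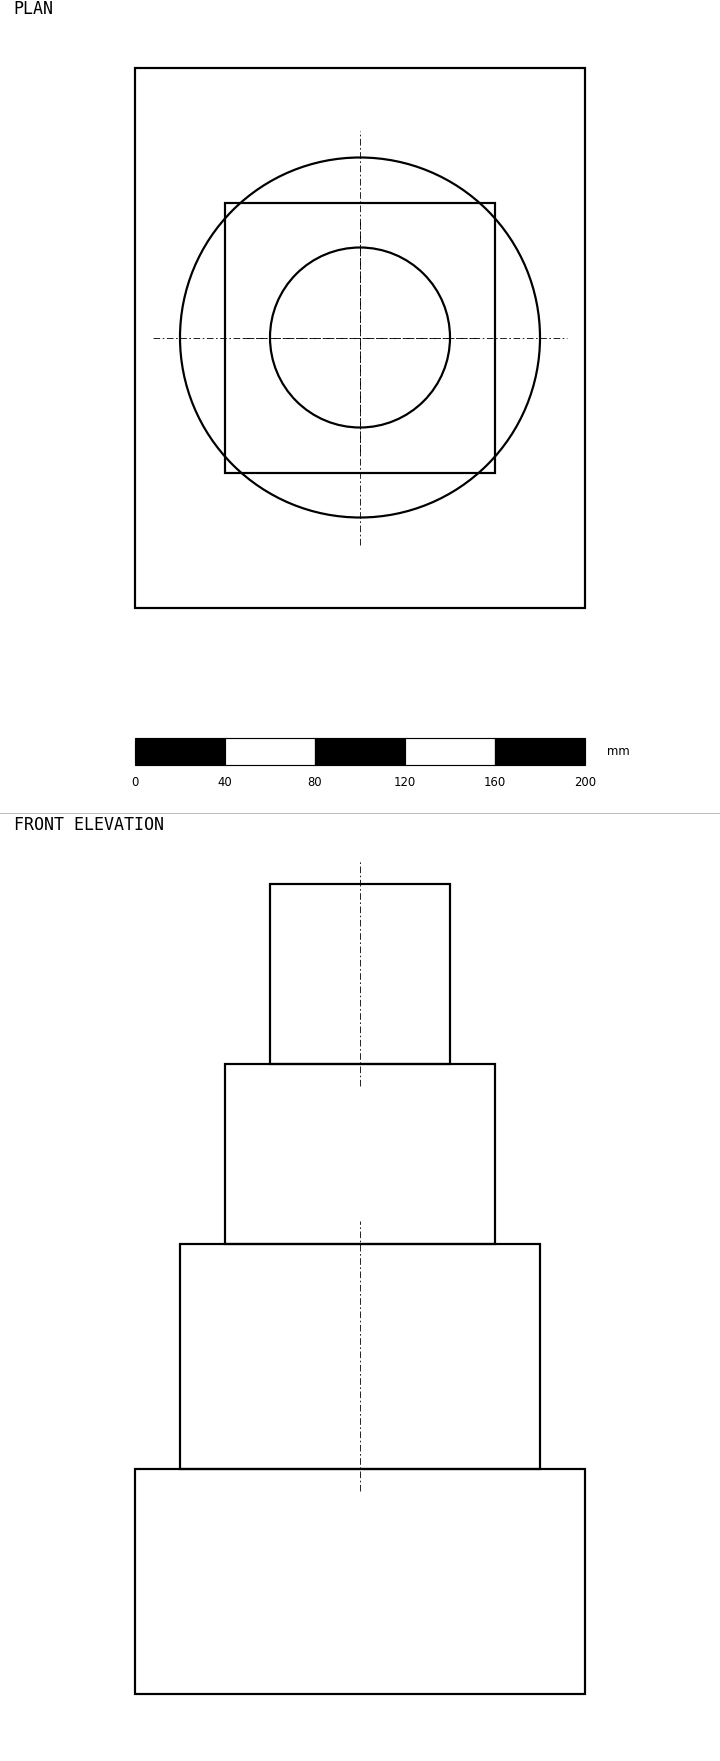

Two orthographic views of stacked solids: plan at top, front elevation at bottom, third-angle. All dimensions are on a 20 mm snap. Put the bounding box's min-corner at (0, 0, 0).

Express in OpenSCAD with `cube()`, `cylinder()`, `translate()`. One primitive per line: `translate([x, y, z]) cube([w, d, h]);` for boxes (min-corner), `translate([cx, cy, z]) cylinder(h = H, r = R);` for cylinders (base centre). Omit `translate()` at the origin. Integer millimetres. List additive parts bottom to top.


cube([200, 240, 100]);
translate([100, 120, 100]) cylinder(h = 100, r = 80);
translate([40, 60, 200]) cube([120, 120, 80]);
translate([100, 120, 280]) cylinder(h = 80, r = 40);
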